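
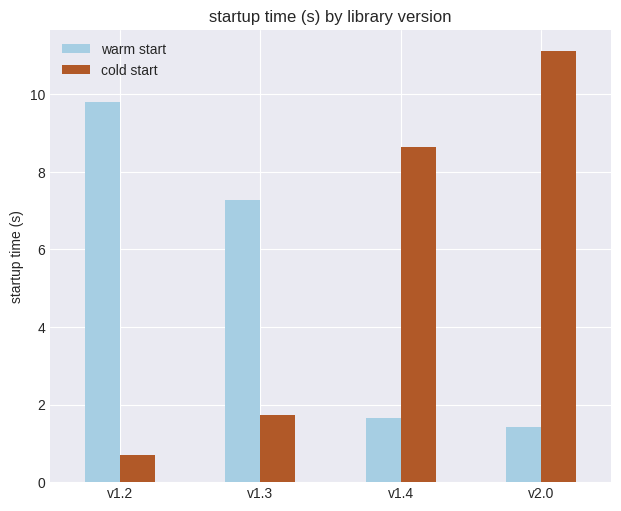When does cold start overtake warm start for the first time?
v1.4

v1.3: cold start ≈ 2 vs warm start ≈ 7 (not yet); v1.4: cold start ≈ 9 vs warm start ≈ 2 (first crossover).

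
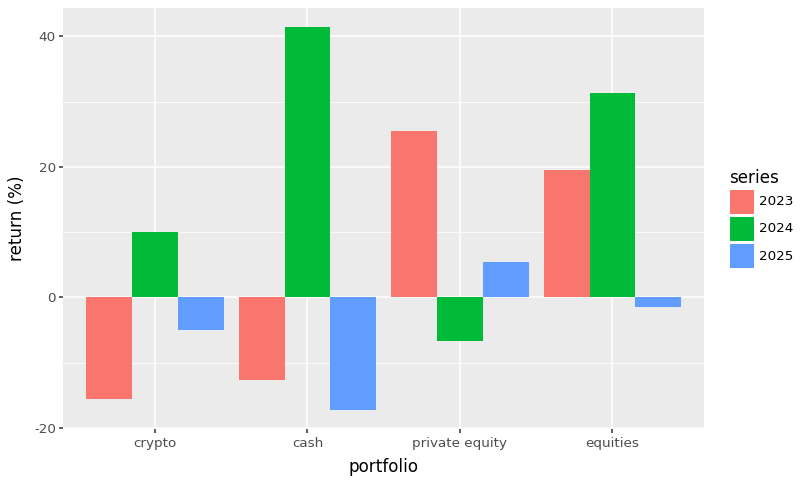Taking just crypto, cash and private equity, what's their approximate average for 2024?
≈ 15

(10 + 40 + -5) / 3 ≈ 15.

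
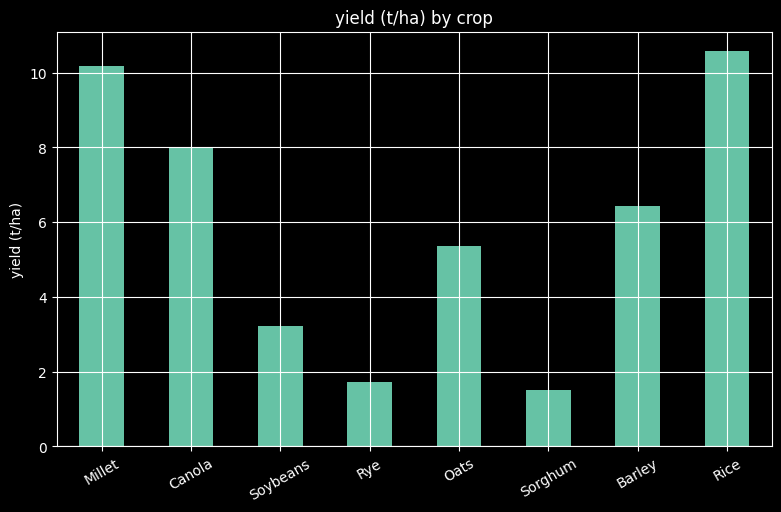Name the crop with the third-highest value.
Top 4: Rice ≈ 11, Millet ≈ 10, Canola ≈ 8, Barley ≈ 6.

Canola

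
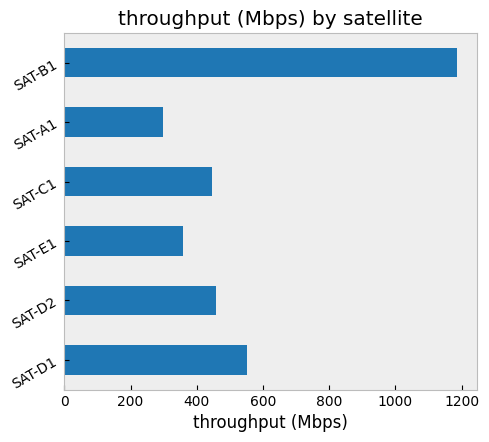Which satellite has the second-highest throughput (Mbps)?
Top 3: SAT-B1 ≈ 1200, SAT-D1 ≈ 600, SAT-D2 ≈ 500.

SAT-D1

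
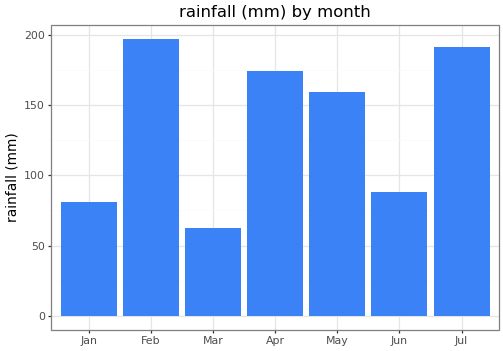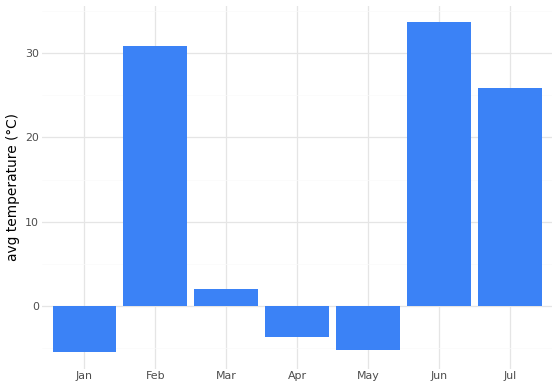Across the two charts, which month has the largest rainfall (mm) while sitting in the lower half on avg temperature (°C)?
Chart 2 median avg temperature (°C) ≈ 0; below-median months: Jan, Apr, May. Among those, Apr has the highest rainfall (mm) (≈ 180).

Apr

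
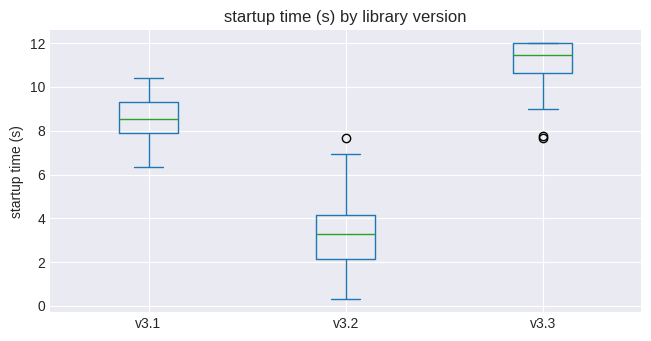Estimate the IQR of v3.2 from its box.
≈ 2

Q3 ≈ 4, Q1 ≈ 2; IQR ≈ 2.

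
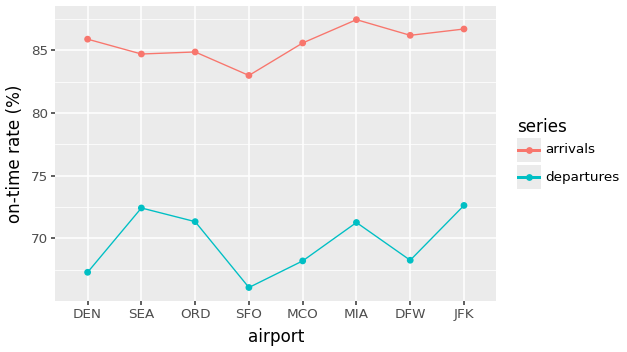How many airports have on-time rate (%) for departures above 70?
Above 70: SEA, ORD, MIA, JFK.

4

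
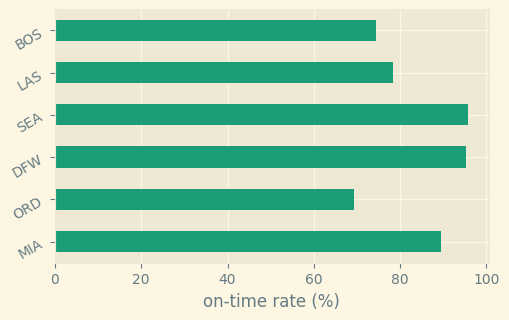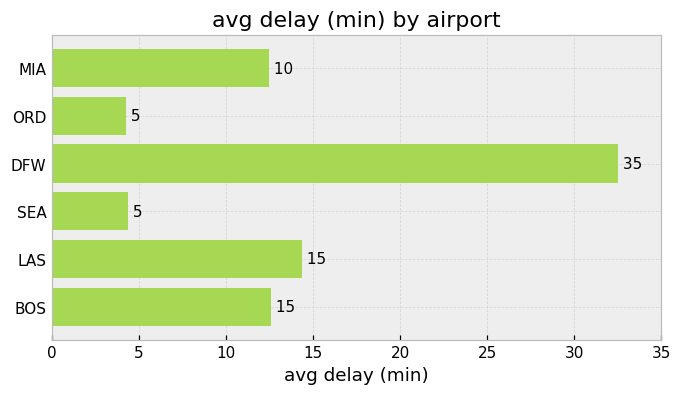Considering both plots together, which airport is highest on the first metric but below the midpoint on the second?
Chart 2 median avg delay (min) ≈ 15; below-median airports: MIA, ORD, SEA. Among those, SEA has the highest on-time rate (%) (≈ 100).

SEA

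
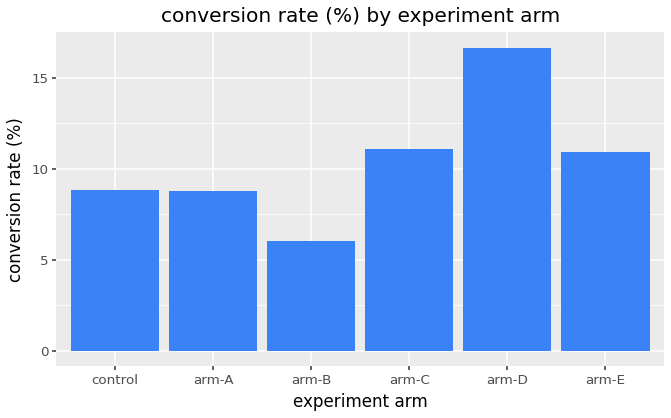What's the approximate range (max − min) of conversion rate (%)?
≈ 10

Max arm-D ≈ 16, min arm-B ≈ 6; range ≈ 10.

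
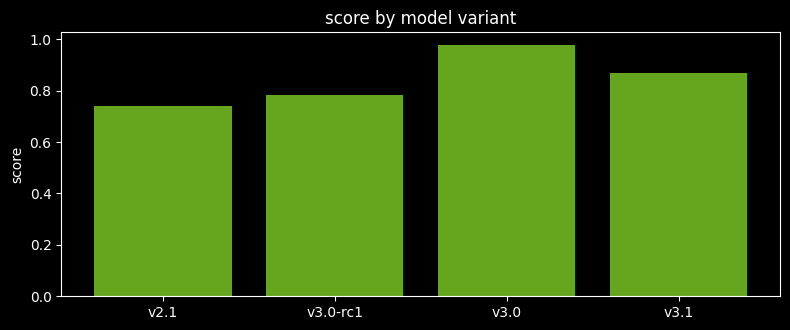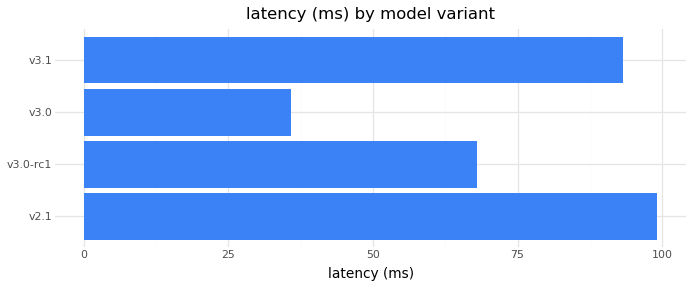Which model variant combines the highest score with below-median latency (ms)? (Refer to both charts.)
v3.0

Chart 2 median latency (ms) ≈ 80; below-median model variants: v3.0-rc1, v3.0. Among those, v3.0 has the highest score (≈ 1).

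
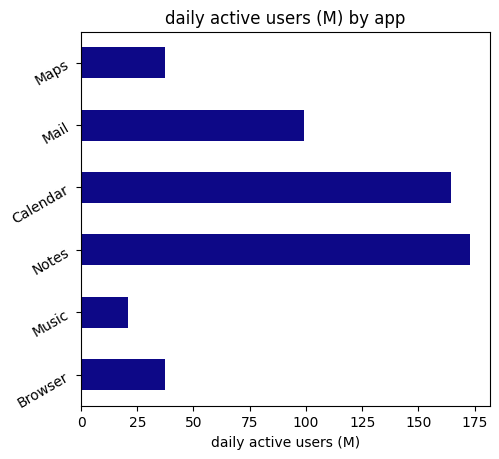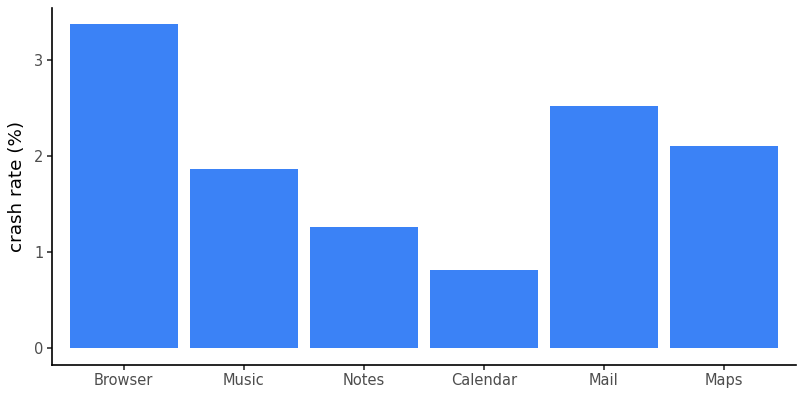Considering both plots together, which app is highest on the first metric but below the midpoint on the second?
Notes

Chart 2 median crash rate (%) ≈ 2; below-median apps: Music, Notes, Calendar. Among those, Notes has the highest daily active users (M) (≈ 180).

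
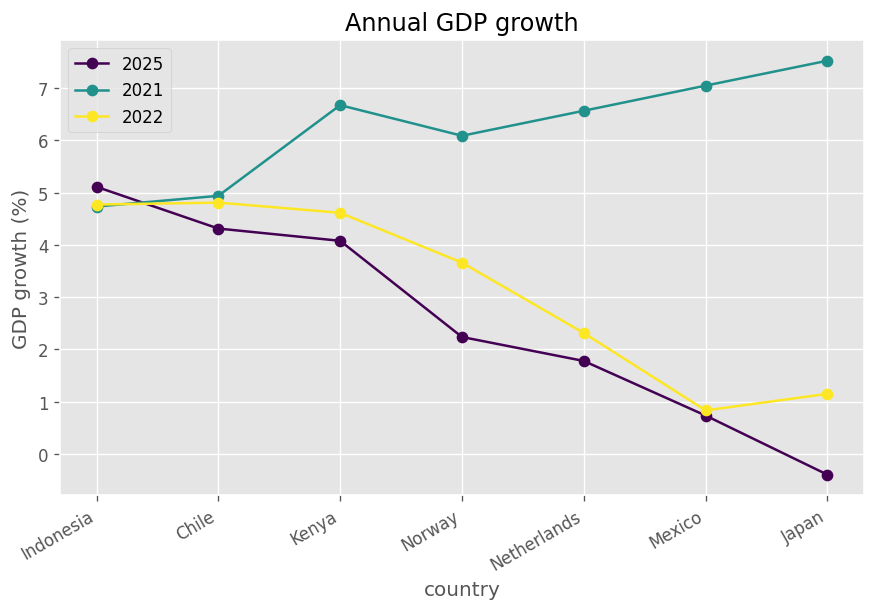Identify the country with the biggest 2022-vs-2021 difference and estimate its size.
Japan, ≈ 7 %

Japan: 2022 ≈ 1, 2021 ≈ 8 → gap ≈ 7. Next-largest (Mexico) is only ≈ 6.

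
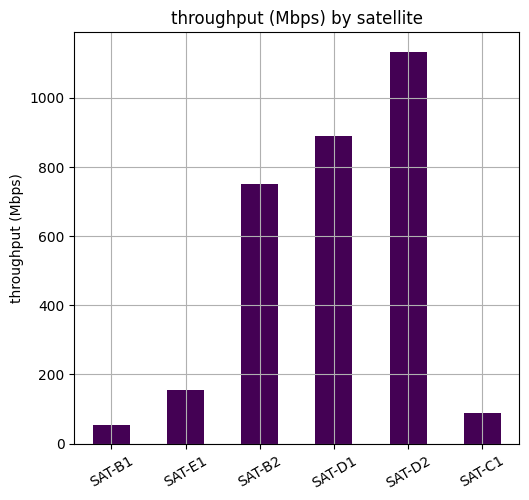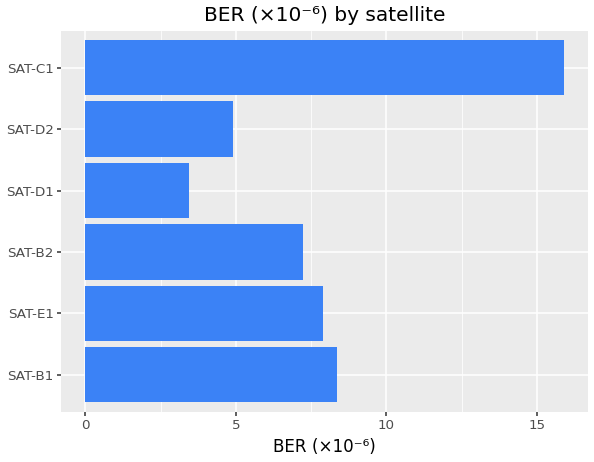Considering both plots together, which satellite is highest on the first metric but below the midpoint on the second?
SAT-D2

Chart 2 median BER (×10⁻⁶) ≈ 8; below-median satellites: SAT-B2, SAT-D1, SAT-D2. Among those, SAT-D2 has the highest throughput (Mbps) (≈ 1200).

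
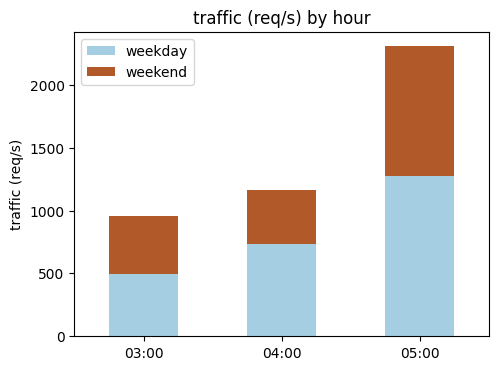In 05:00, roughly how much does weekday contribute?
≈ 1200

weekday top ≈ 1200, bottom ≈ 0; segment ≈ 1200.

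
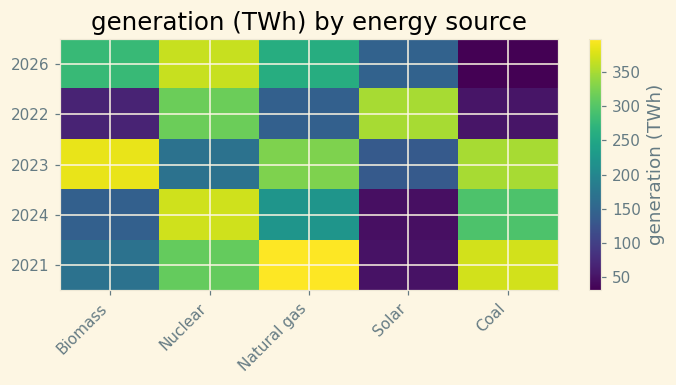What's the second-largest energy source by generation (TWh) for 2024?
Top 3 for 2024: Nuclear ≈ 350, Coal ≈ 300, Natural gas ≈ 200.

Coal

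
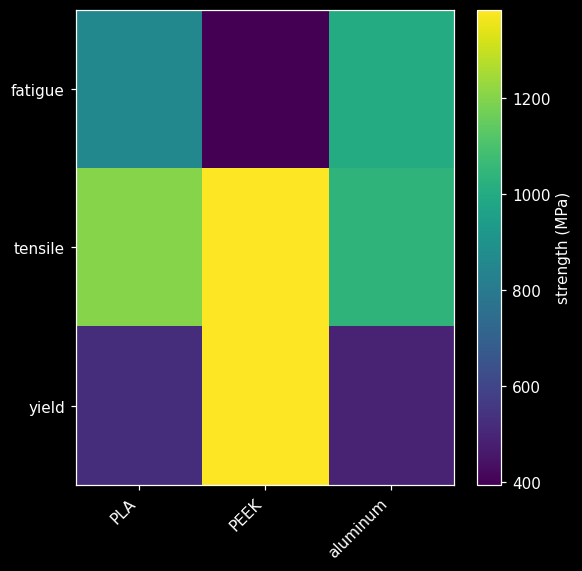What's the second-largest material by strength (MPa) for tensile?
Top 3 for tensile: PEEK ≈ 1400, PLA ≈ 1200, aluminum ≈ 1000.

PLA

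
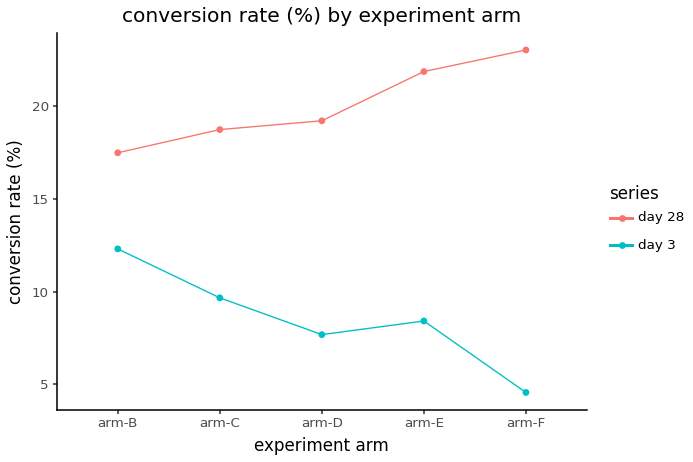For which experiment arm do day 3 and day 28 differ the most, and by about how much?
arm-F, ≈ 20 %

arm-F: day 3 ≈ 4, day 28 ≈ 24 → gap ≈ 20. Next-largest (arm-E) is only ≈ 14.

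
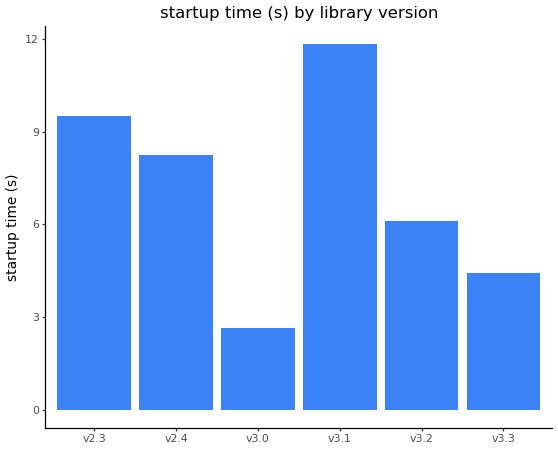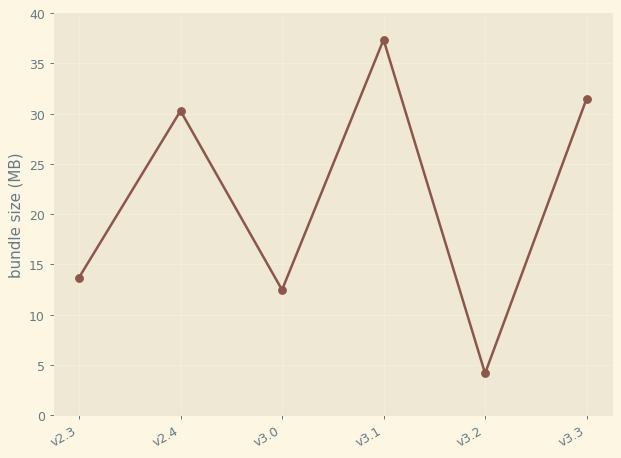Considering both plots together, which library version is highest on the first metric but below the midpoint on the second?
Chart 2 median bundle size (MB) ≈ 20; below-median library versions: v2.3, v3.0, v3.2. Among those, v2.3 has the highest startup time (s) (≈ 10).

v2.3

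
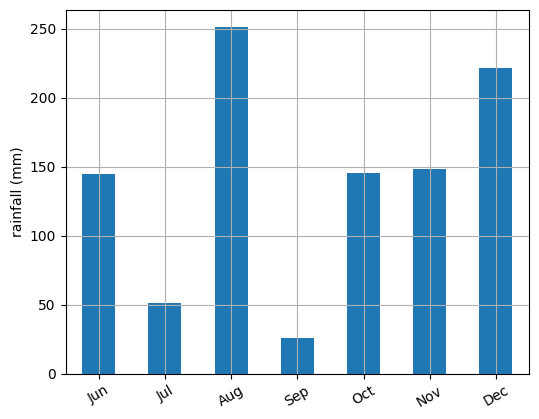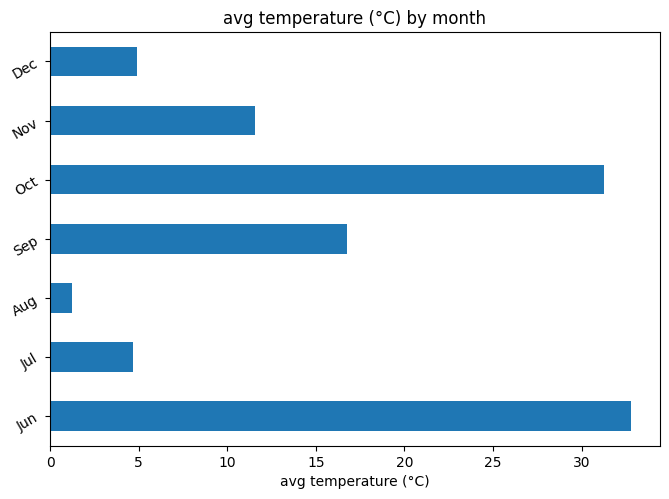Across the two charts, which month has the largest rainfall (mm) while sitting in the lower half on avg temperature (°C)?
Aug

Chart 2 median avg temperature (°C) ≈ 10; below-median months: Jul, Aug, Dec. Among those, Aug has the highest rainfall (mm) (≈ 250).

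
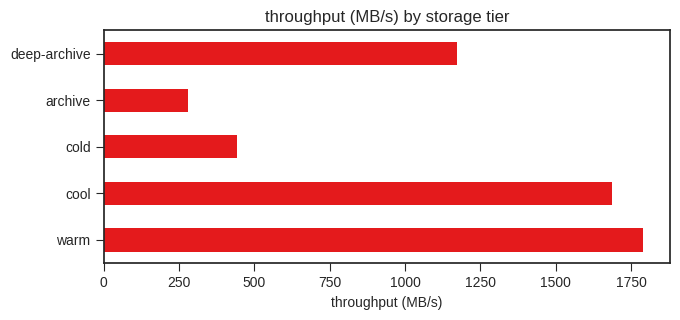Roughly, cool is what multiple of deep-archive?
cool ≈ 1600, deep-archive ≈ 1200; 1600/1200 ≈ 1.33.

≈ 1.33×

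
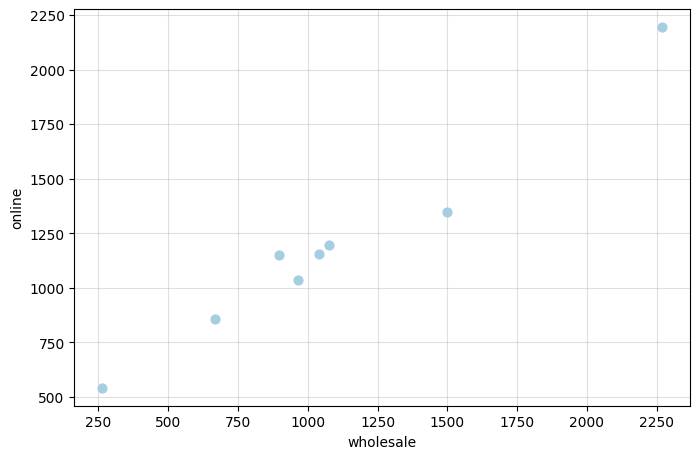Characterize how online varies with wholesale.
positive, strong

Points are positively correlated; strong (|r| ≈ 1.0).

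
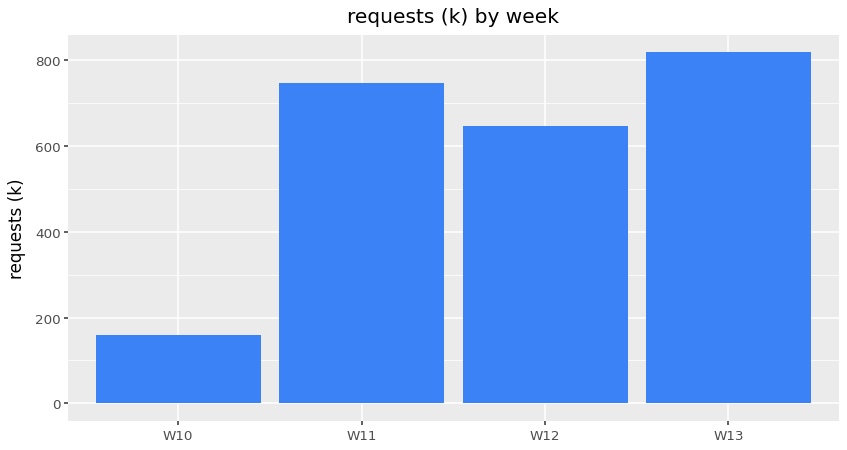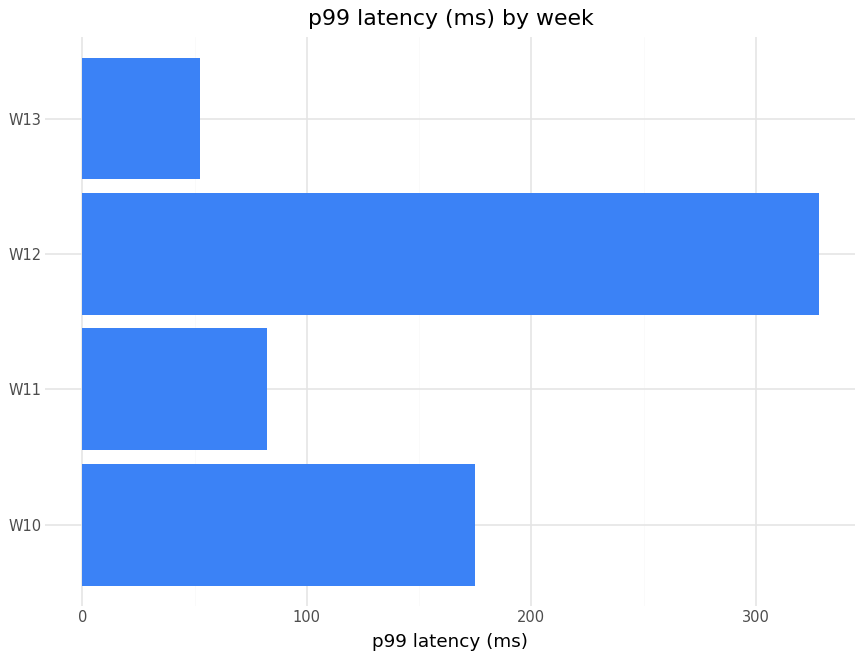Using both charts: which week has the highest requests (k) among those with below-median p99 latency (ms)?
W13

Chart 2 median p99 latency (ms) ≈ 150; below-median weeks: W11, W13. Among those, W13 has the highest requests (k) (≈ 800).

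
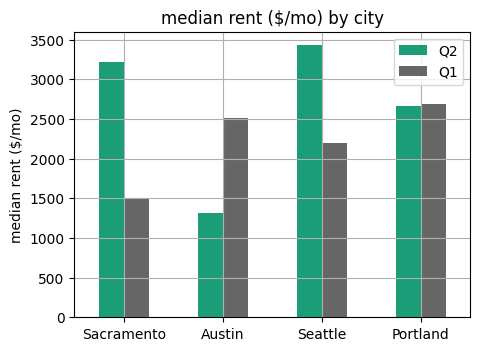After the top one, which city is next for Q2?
Sacramento

Top 3 for Q2: Seattle ≈ 3500, Sacramento ≈ 3000, Portland ≈ 2500.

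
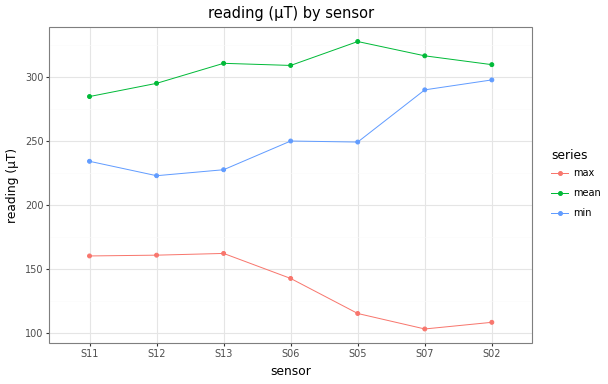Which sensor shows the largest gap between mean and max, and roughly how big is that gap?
S07: mean ≈ 320, max ≈ 100 → gap ≈ 220. Next-largest (S05) is only ≈ 200.

S07, ≈ 220 µT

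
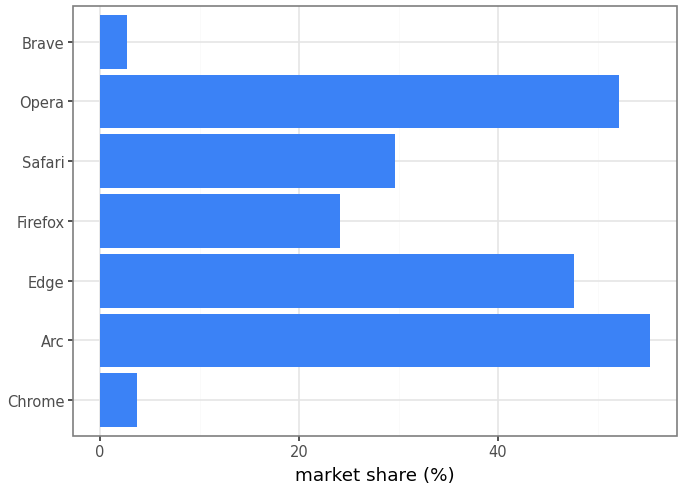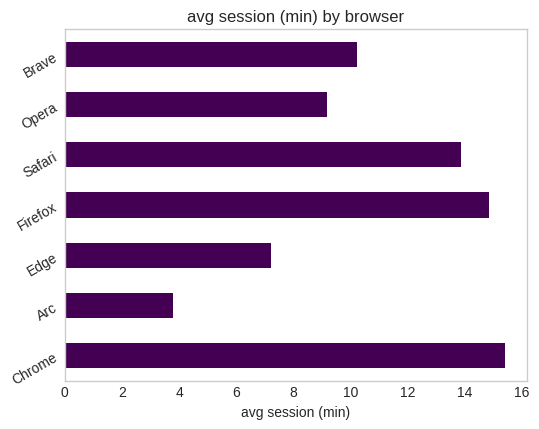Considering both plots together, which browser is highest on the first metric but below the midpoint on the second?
Arc

Chart 2 median avg session (min) ≈ 10; below-median browsers: Arc, Edge, Opera. Among those, Arc has the highest market share (%) (≈ 60).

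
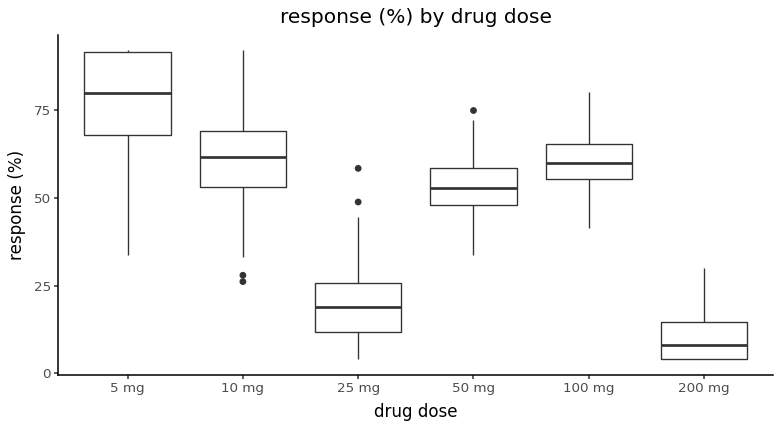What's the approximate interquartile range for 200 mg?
Q3 ≈ 10, Q1 ≈ 0; IQR ≈ 10.

≈ 10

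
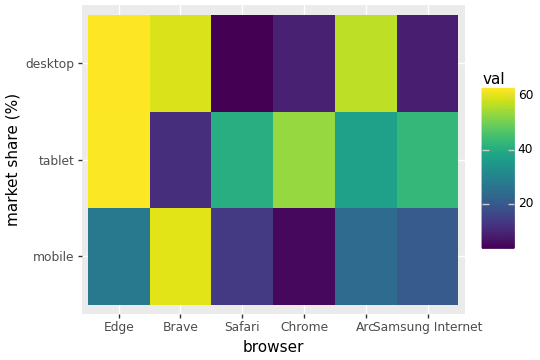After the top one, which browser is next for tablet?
Chrome

Top 3 for tablet: Edge ≈ 60, Chrome ≈ 55, Samsung Internet ≈ 45.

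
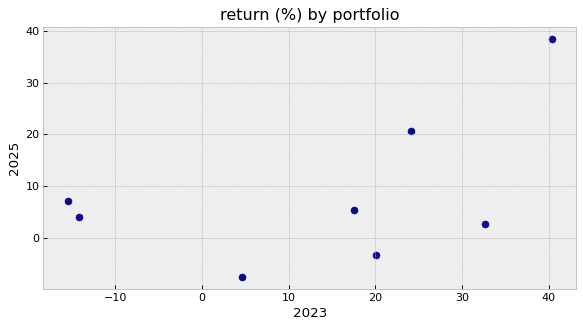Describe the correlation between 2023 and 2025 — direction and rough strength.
Points are positively correlated; moderate (|r| ≈ 0.5).

positive, moderate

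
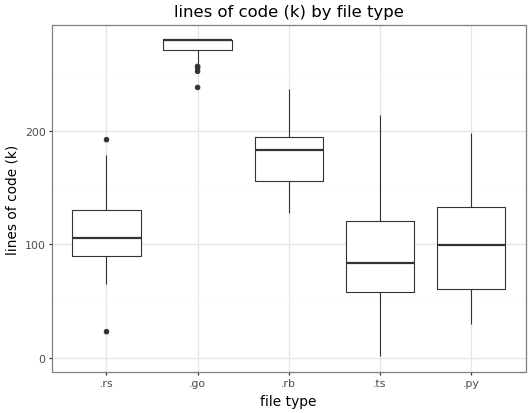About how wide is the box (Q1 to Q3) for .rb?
Q3 ≈ 200, Q1 ≈ 160; IQR ≈ 40.

≈ 40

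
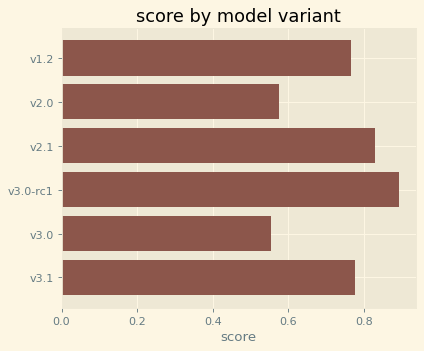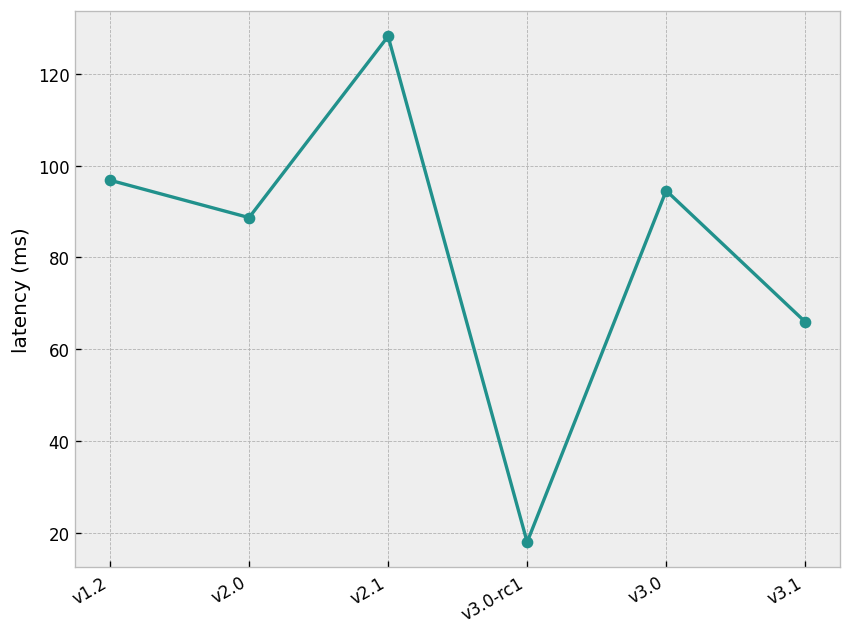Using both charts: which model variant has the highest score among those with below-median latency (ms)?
Chart 2 median latency (ms) ≈ 100; below-median model variants: v2.0, v3.0-rc1, v3.1. Among those, v3.0-rc1 has the highest score (≈ 0.9).

v3.0-rc1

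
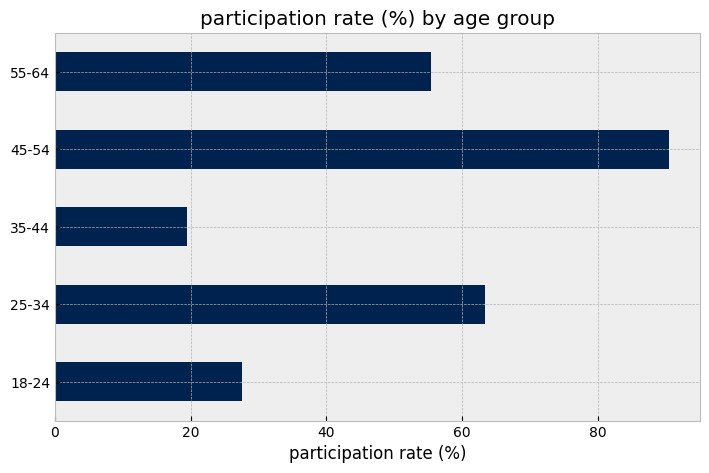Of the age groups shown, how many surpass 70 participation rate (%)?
1

Above 70: 45-54.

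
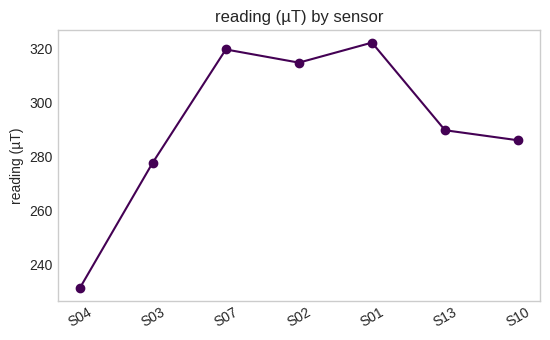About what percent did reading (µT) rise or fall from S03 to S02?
≈ +10.7%

S03 ≈ 280, S02 ≈ 310; (310 − 280) / 280 ≈ +10.7%.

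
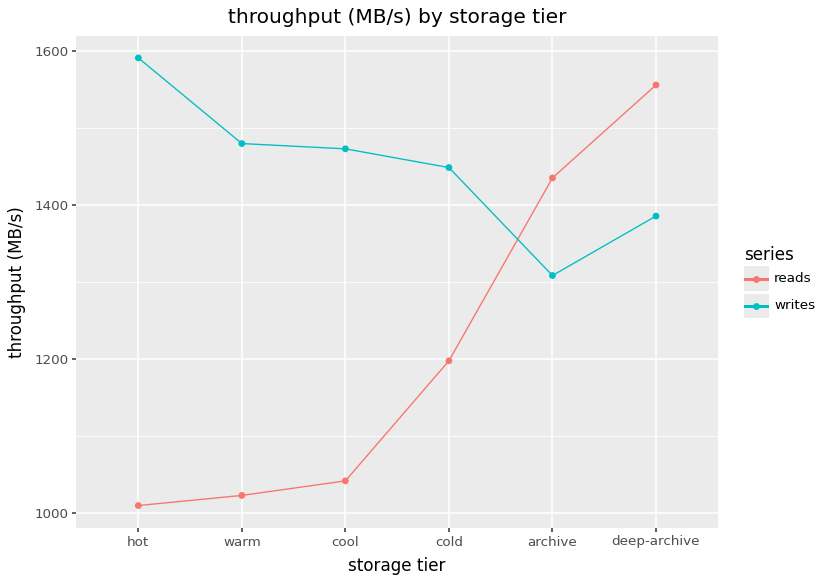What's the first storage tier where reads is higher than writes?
cold: reads ≈ 1200 vs writes ≈ 1450 (not yet); archive: reads ≈ 1450 vs writes ≈ 1300 (first crossover).

archive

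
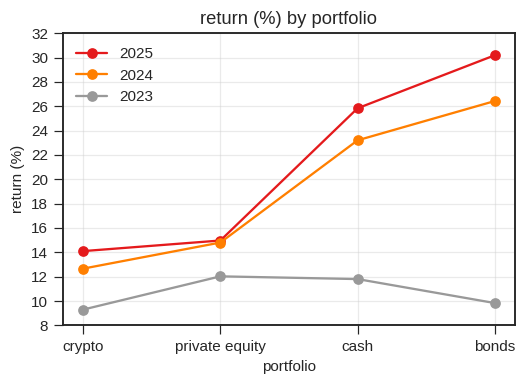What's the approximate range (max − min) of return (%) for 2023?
Max private equity ≈ 12, min crypto ≈ 10; range ≈ 2.

≈ 2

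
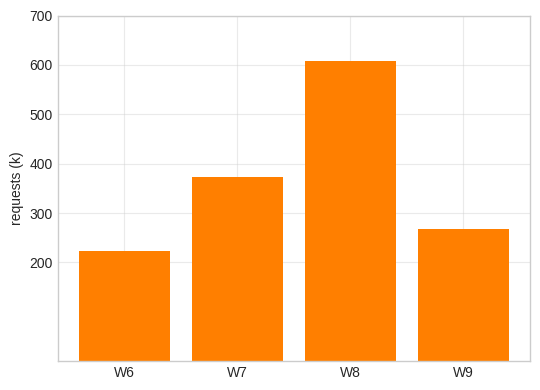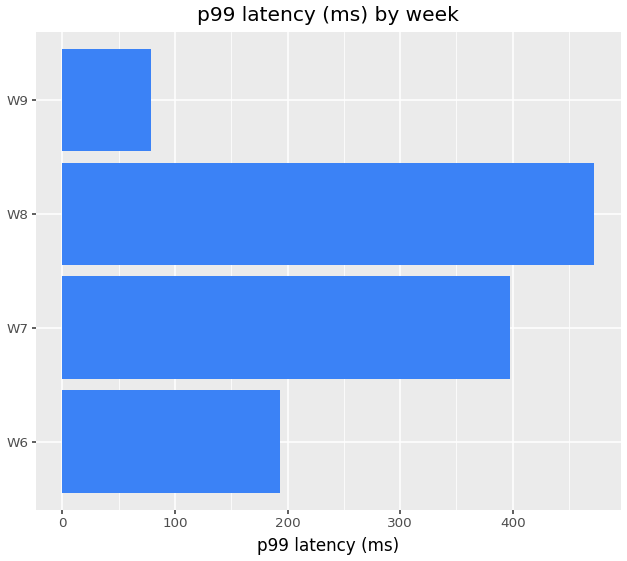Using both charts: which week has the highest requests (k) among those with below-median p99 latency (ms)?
W9

Chart 2 median p99 latency (ms) ≈ 300; below-median weeks: W6, W9. Among those, W9 has the highest requests (k) (≈ 300).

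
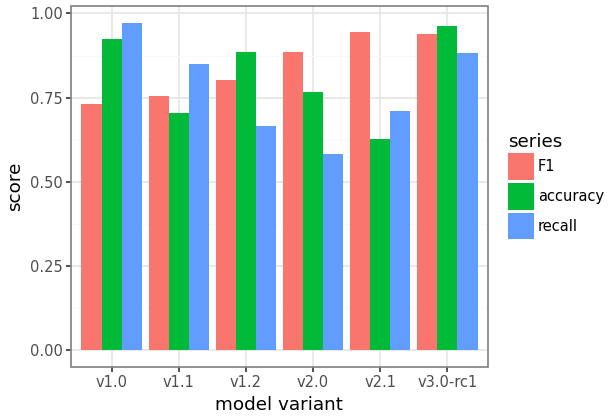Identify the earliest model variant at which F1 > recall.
v1.2

v1.1: F1 ≈ 0.8 vs recall ≈ 0.8 (not yet); v1.2: F1 ≈ 0.8 vs recall ≈ 0.7 (first crossover).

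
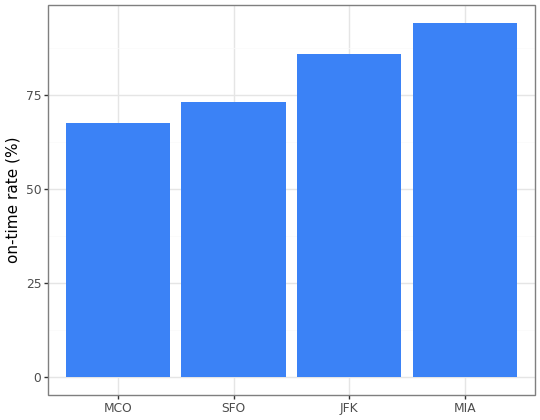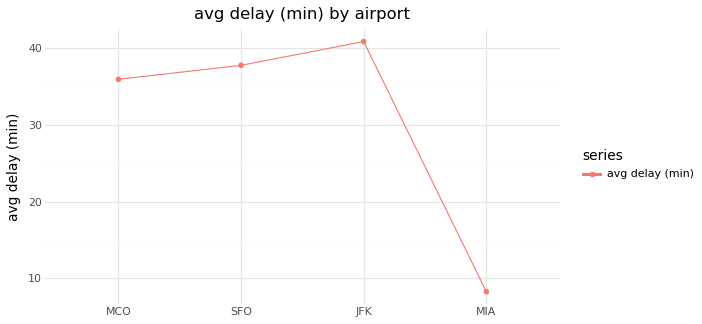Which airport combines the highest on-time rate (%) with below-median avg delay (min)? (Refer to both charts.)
MIA

Chart 2 median avg delay (min) ≈ 35; below-median airports: MCO, MIA. Among those, MIA has the highest on-time rate (%) (≈ 90).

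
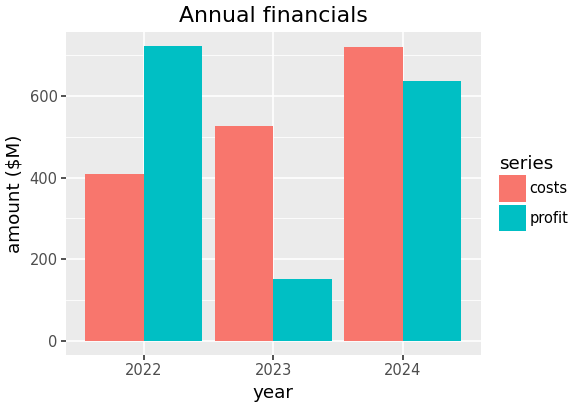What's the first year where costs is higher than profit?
2022: costs ≈ 400 vs profit ≈ 700 (not yet); 2023: costs ≈ 500 vs profit ≈ 200 (first crossover).

2023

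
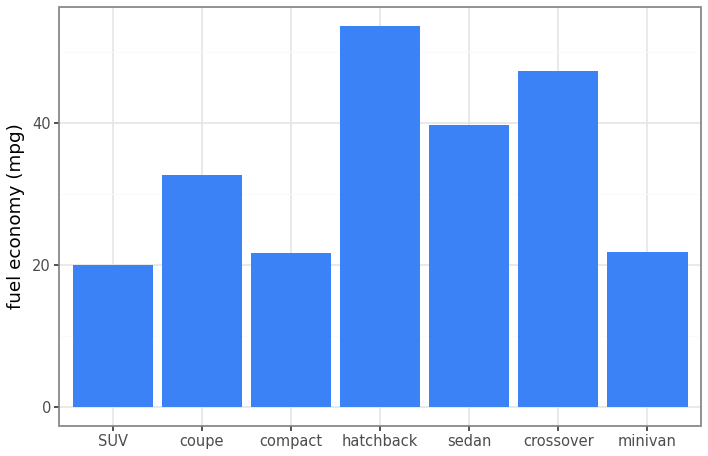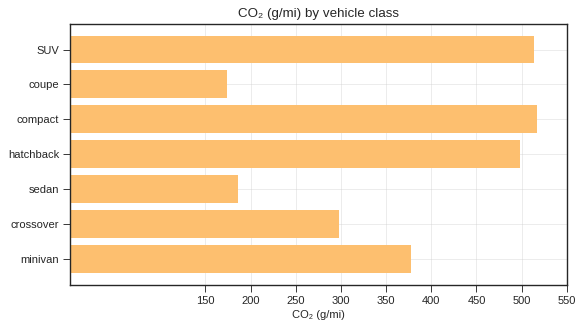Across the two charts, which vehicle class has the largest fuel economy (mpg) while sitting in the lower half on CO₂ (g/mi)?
Chart 2 median CO₂ (g/mi) ≈ 400; below-median vehicle classes: coupe, sedan, crossover. Among those, crossover has the highest fuel economy (mpg) (≈ 45).

crossover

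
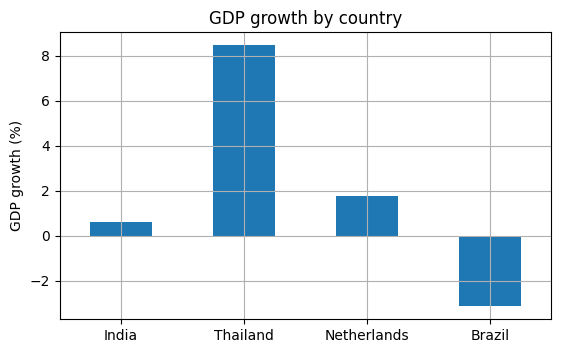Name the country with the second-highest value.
Netherlands

Top 3: Thailand ≈ 8, Netherlands ≈ 2, India ≈ 1.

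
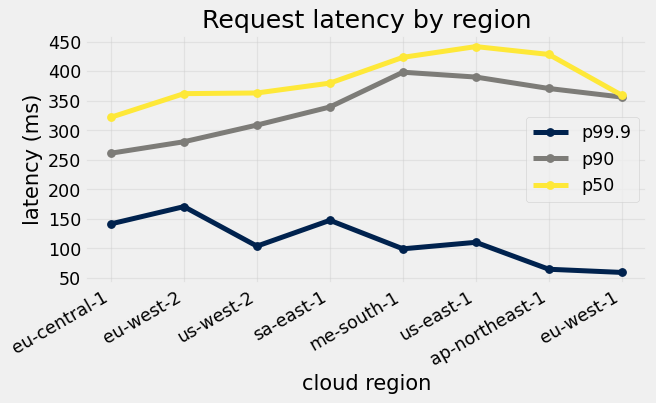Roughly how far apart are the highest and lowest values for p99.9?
Max eu-west-2 ≈ 150, min eu-west-1 ≈ 50; range ≈ 100.

≈ 100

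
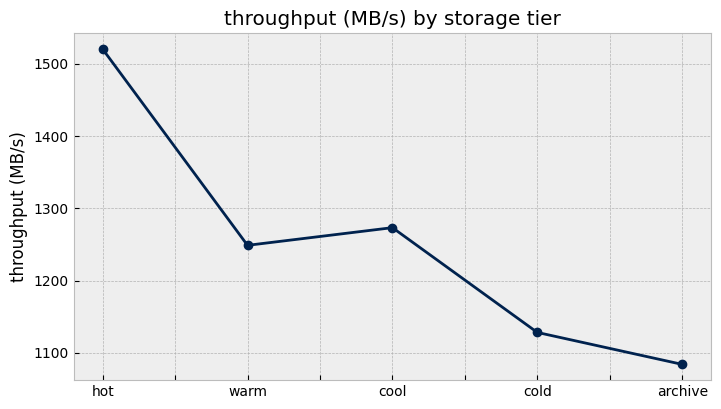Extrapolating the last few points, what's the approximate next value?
Last three: 1250, 1150, 1100 → slope ≈ -75/step → next ≈ 1025.

≈ 1025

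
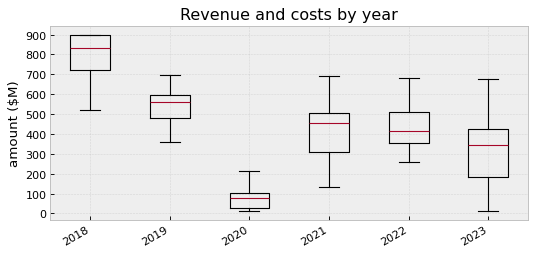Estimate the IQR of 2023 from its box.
Q3 ≈ 400, Q1 ≈ 200; IQR ≈ 200.

≈ 200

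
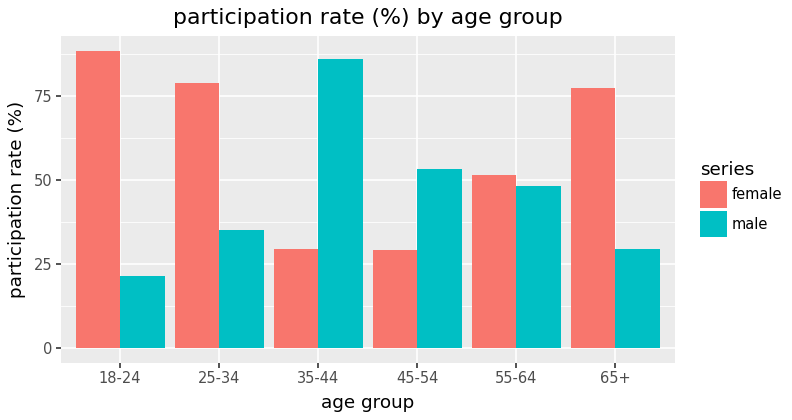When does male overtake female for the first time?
25-34: male ≈ 30 vs female ≈ 80 (not yet); 35-44: male ≈ 90 vs female ≈ 30 (first crossover).

35-44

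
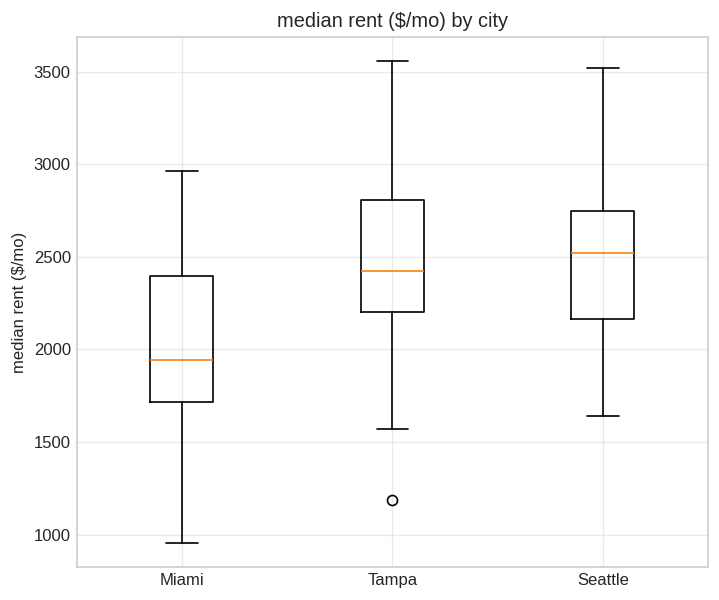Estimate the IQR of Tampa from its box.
Q3 ≈ 2800, Q1 ≈ 2200; IQR ≈ 600.

≈ 600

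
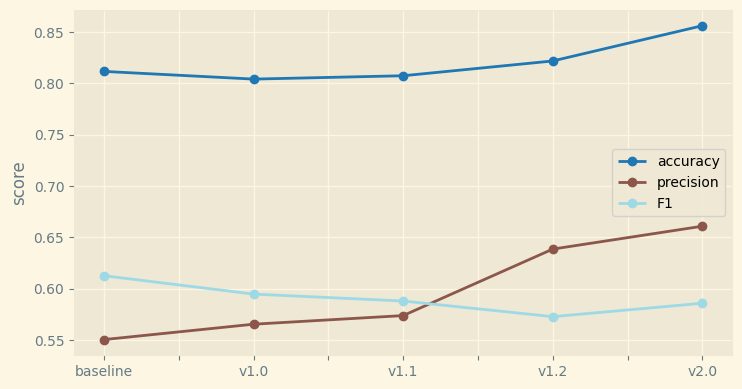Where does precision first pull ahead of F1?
v1.2

v1.1: precision ≈ 0.55 vs F1 ≈ 0.60 (not yet); v1.2: precision ≈ 0.65 vs F1 ≈ 0.55 (first crossover).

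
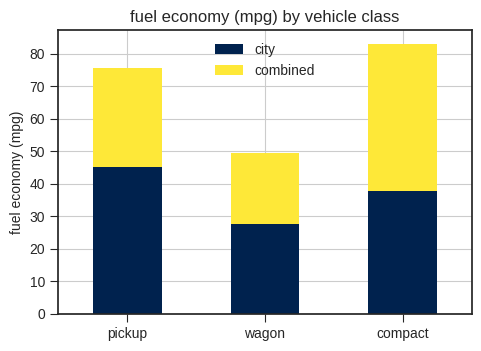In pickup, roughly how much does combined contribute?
combined top ≈ 80, bottom ≈ 50; segment ≈ 30.

≈ 30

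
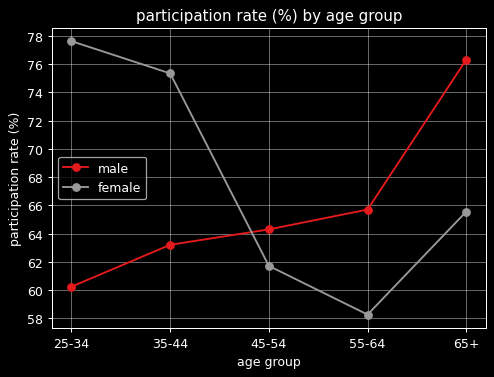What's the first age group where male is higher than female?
45-54

35-44: male ≈ 64 vs female ≈ 76 (not yet); 45-54: male ≈ 64 vs female ≈ 62 (first crossover).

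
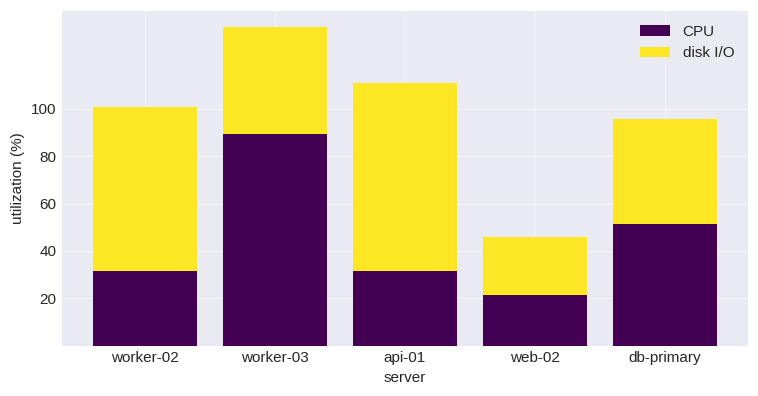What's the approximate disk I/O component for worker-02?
disk I/O top ≈ 100, bottom ≈ 40; segment ≈ 60.

≈ 60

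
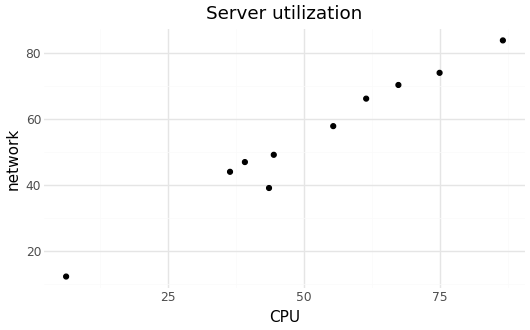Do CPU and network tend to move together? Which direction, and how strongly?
positive, strong

Points are positively correlated; strong (|r| ≈ 1.0).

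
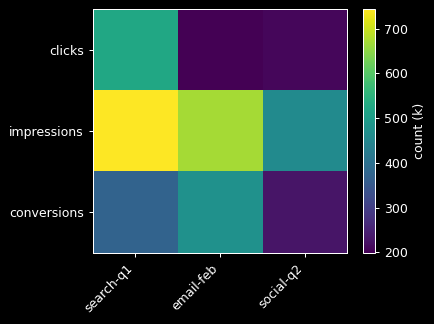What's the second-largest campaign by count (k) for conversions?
Top 3 for conversions: email-feb ≈ 450, search-q1 ≈ 350, social-q2 ≈ 250.

search-q1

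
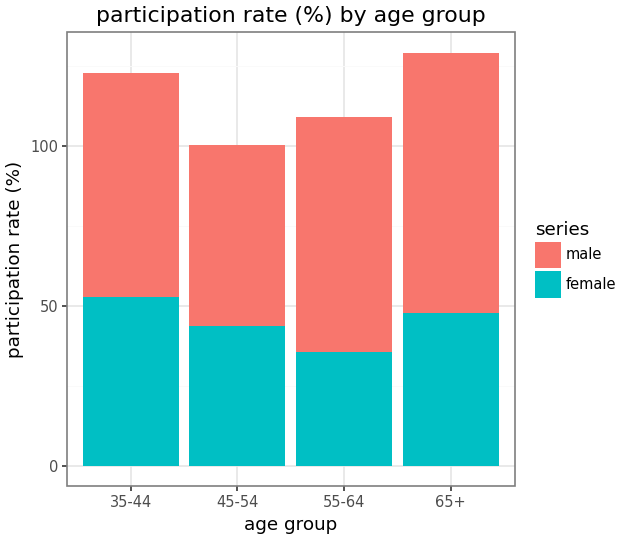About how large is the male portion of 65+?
≈ 80

male top ≈ 120, bottom ≈ 40; segment ≈ 80.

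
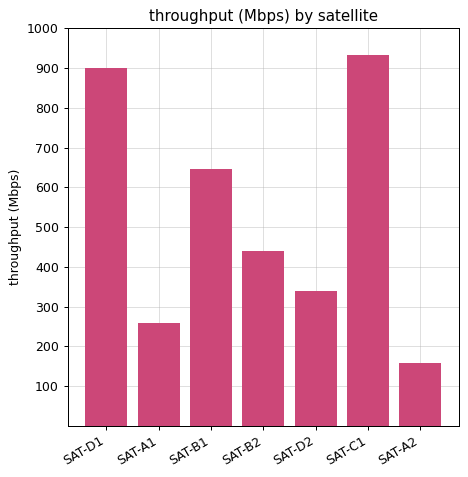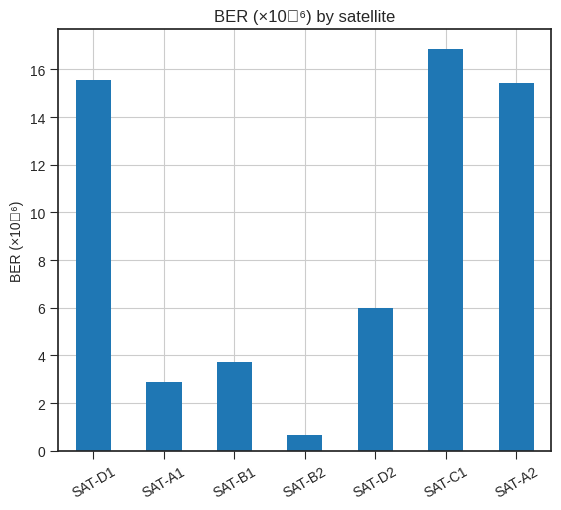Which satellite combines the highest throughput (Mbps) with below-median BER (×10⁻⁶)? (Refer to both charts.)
Chart 2 median BER (×10⁻⁶) ≈ 6; below-median satellites: SAT-A1, SAT-B1, SAT-B2. Among those, SAT-B1 has the highest throughput (Mbps) (≈ 600).

SAT-B1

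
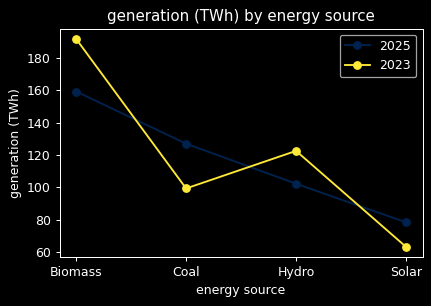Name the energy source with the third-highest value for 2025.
Top 4 for 2025: Biomass ≈ 160, Coal ≈ 120, Hydro ≈ 100, Solar ≈ 80.

Hydro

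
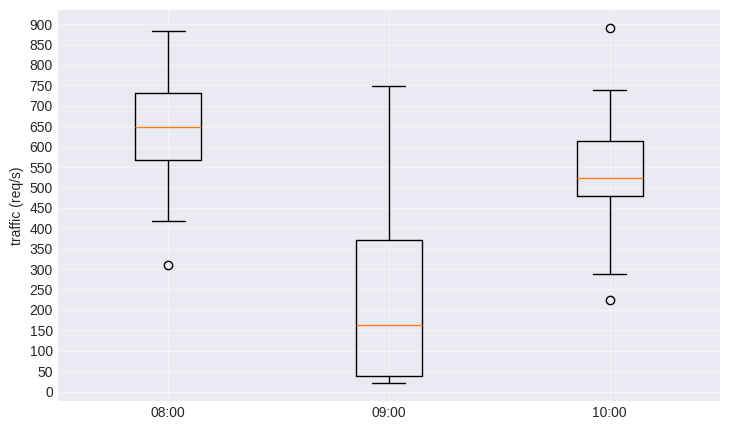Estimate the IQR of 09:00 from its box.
≈ 300

Q3 ≈ 350, Q1 ≈ 50; IQR ≈ 300.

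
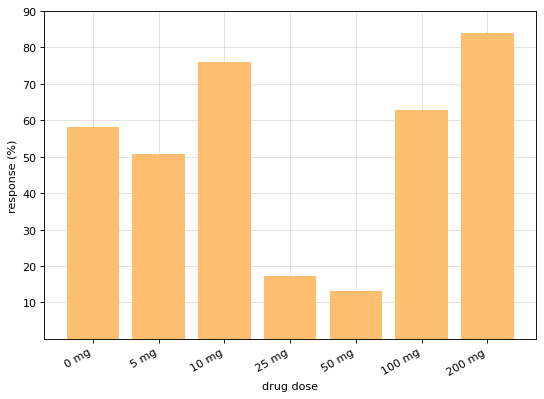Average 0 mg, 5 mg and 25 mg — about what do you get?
≈ 43

(60 + 50 + 20) / 3 ≈ 43.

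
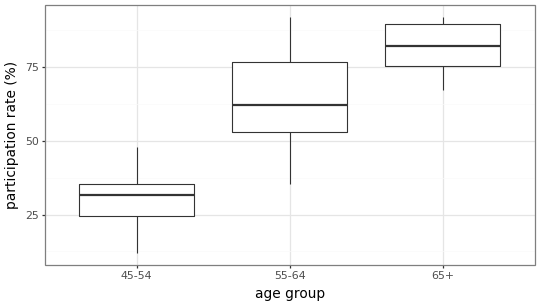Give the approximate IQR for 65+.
Q3 ≈ 90, Q1 ≈ 75; IQR ≈ 15.

≈ 15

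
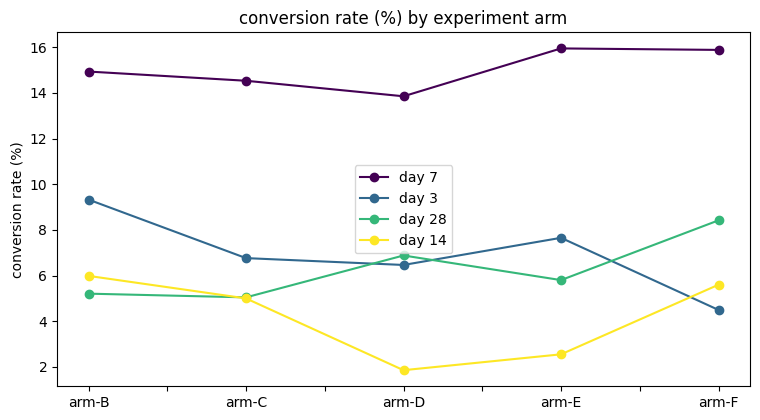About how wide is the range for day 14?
≈ 4

Max arm-B ≈ 6, min arm-D ≈ 2; range ≈ 4.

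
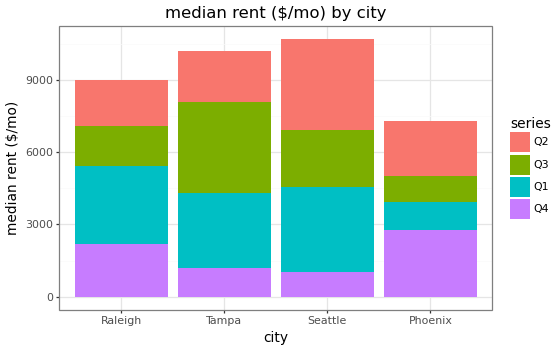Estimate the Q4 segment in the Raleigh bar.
≈ 2000

Q4 top ≈ 2000, bottom ≈ 0; segment ≈ 2000.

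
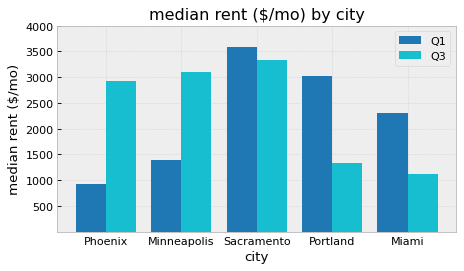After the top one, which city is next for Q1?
Top 3 for Q1: Sacramento ≈ 3500, Portland ≈ 3000, Miami ≈ 2500.

Portland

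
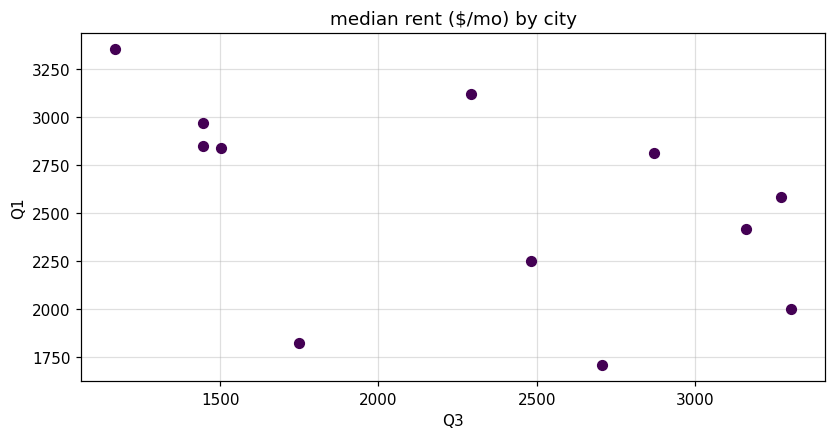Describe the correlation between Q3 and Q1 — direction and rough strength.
negative, moderate

Points are negatively correlated; moderate (|r| ≈ 0.5).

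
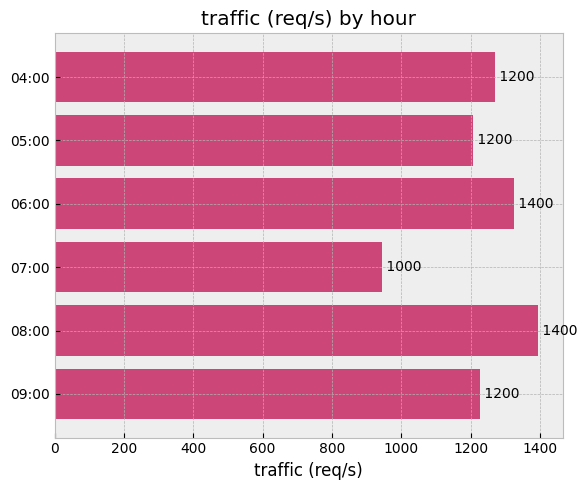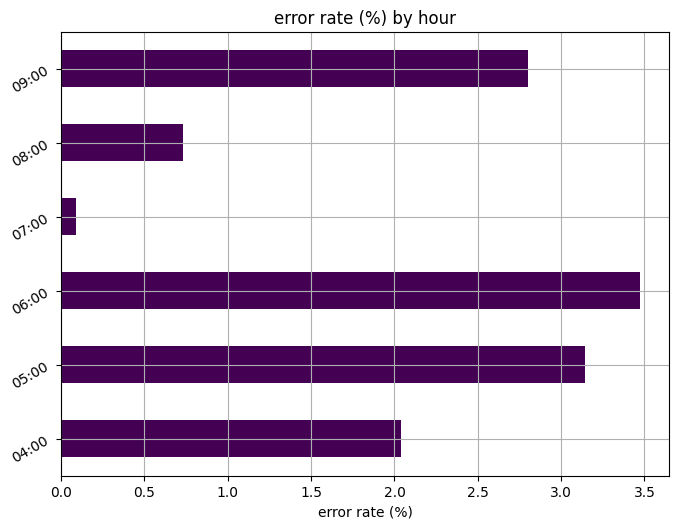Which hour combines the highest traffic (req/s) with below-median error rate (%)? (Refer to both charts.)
08:00

Chart 2 median error rate (%) ≈ 2.5; below-median hours: 04:00, 07:00, 08:00. Among those, 08:00 has the highest traffic (req/s) (≈ 1400).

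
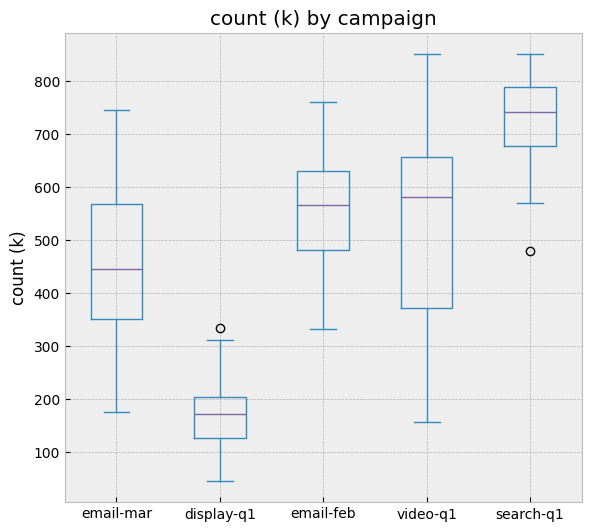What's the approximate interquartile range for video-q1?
≈ 300

Q3 ≈ 650, Q1 ≈ 350; IQR ≈ 300.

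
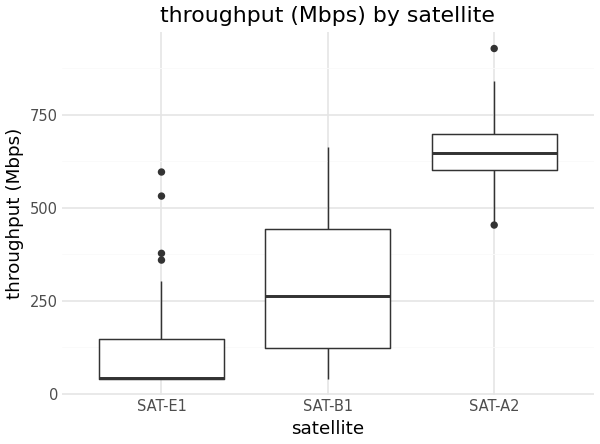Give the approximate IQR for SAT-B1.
Q3 ≈ 450, Q1 ≈ 100; IQR ≈ 350.

≈ 350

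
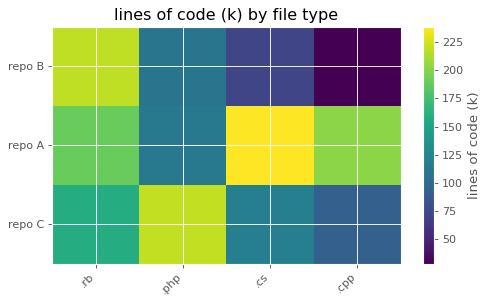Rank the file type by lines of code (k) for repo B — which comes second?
Top 3 for repo B: .rb ≈ 220, .php ≈ 120, .cs ≈ 80.

.php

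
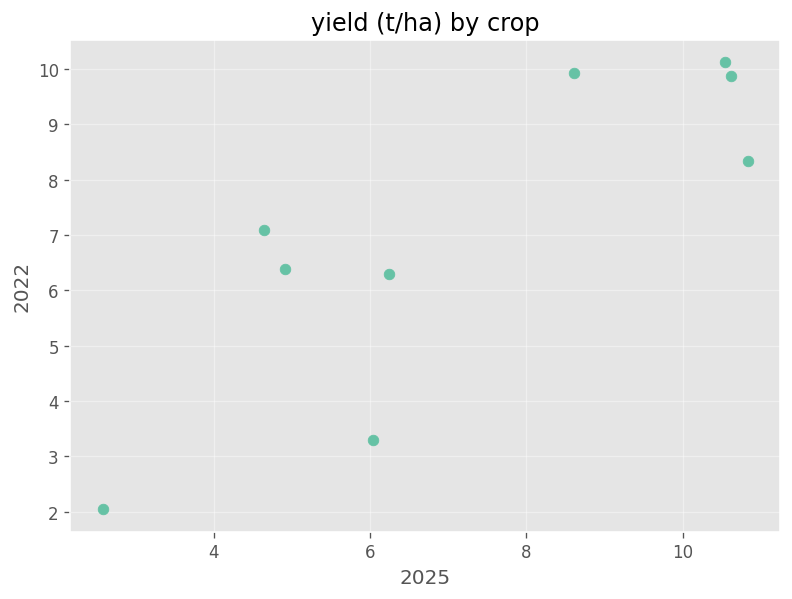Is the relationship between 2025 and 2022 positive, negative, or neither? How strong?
Points are positively correlated; strong (|r| ≈ 0.8).

positive, strong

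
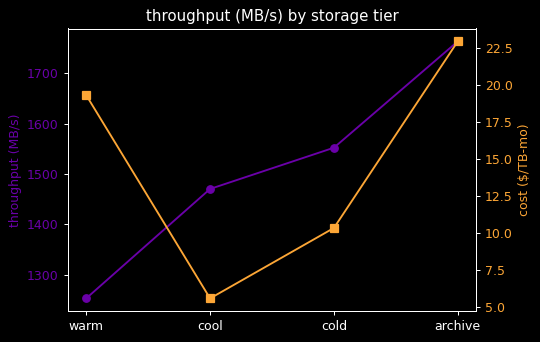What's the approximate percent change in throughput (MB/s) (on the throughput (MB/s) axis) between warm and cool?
warm ≈ 1250, cool ≈ 1450; (1450 − 1250) / 1250 ≈ +16%.

≈ +16%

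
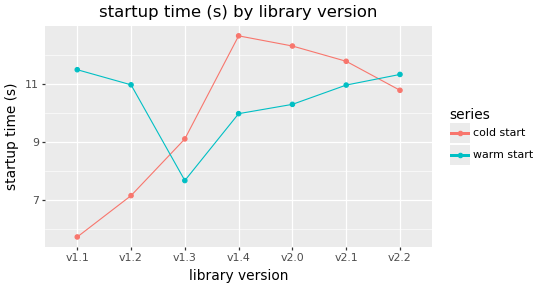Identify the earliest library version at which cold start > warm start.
v1.3

v1.2: cold start ≈ 7 vs warm start ≈ 11 (not yet); v1.3: cold start ≈ 9 vs warm start ≈ 8 (first crossover).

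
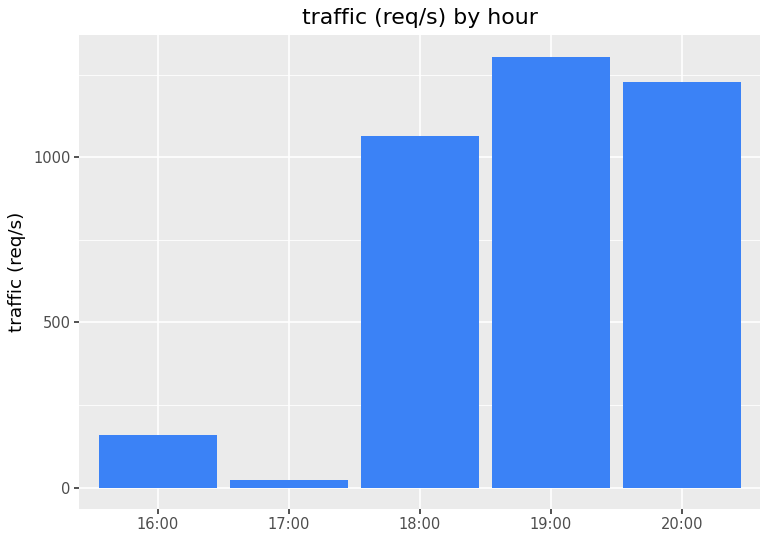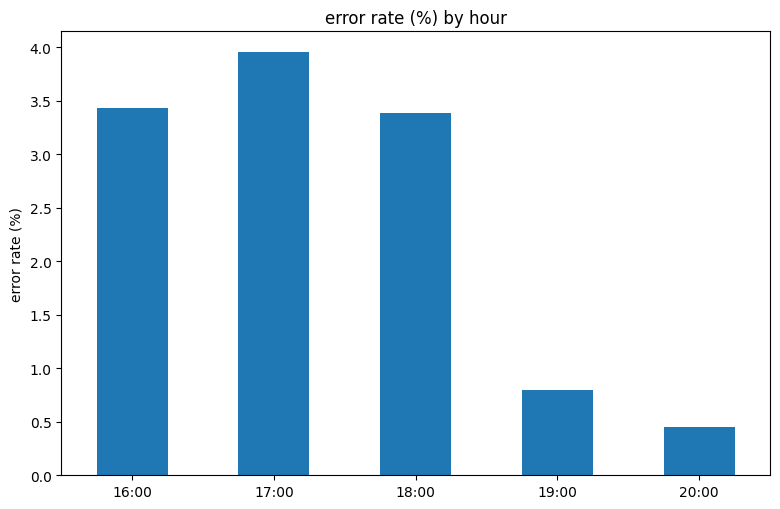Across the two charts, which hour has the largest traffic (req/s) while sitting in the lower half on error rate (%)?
19:00

Chart 2 median error rate (%) ≈ 3.5; below-median hours: 19:00, 20:00. Among those, 19:00 has the highest traffic (req/s) (≈ 1400).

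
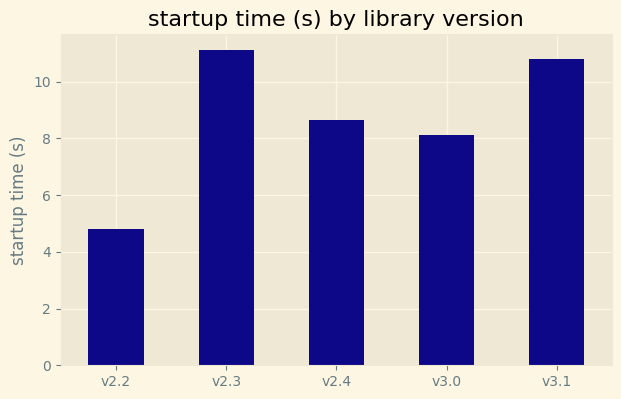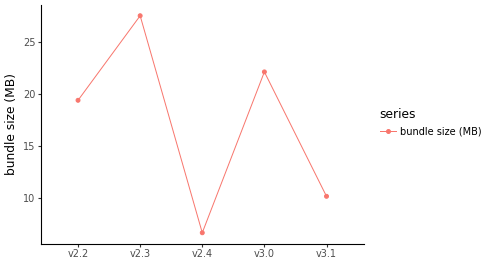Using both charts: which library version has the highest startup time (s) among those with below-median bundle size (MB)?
Chart 2 median bundle size (MB) ≈ 20; below-median library versions: v2.4, v3.1. Among those, v3.1 has the highest startup time (s) (≈ 10).

v3.1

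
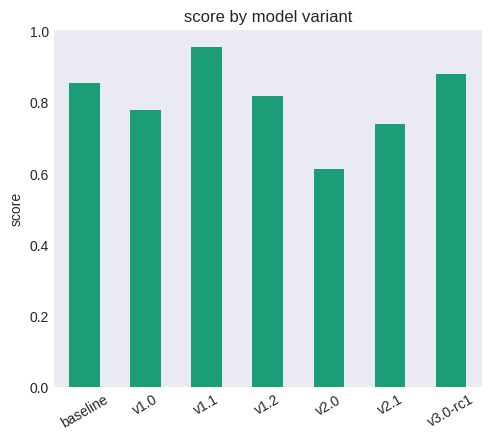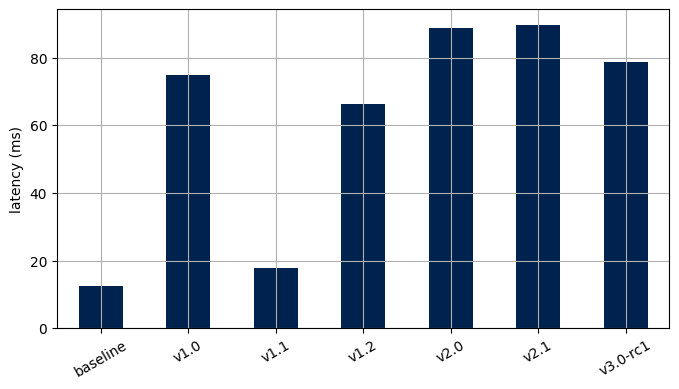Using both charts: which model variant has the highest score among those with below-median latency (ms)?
v1.1

Chart 2 median latency (ms) ≈ 70; below-median model variants: baseline, v1.1, v1.2. Among those, v1.1 has the highest score (≈ 1).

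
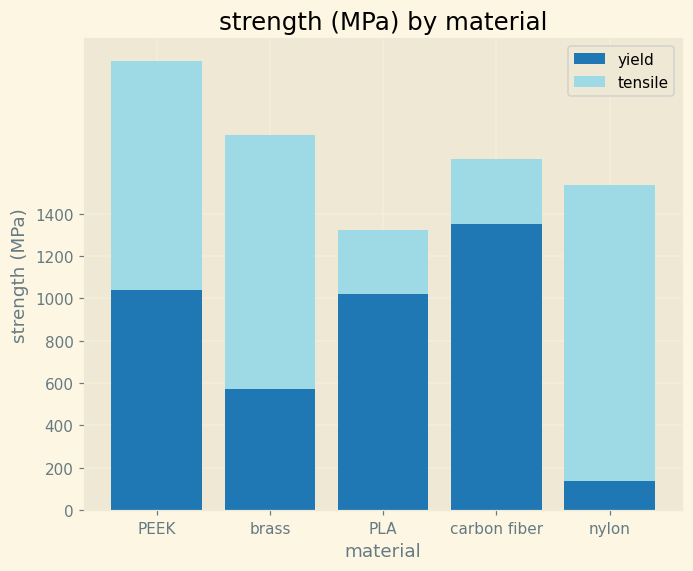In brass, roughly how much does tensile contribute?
tensile top ≈ 1800, bottom ≈ 600; segment ≈ 1200.

≈ 1200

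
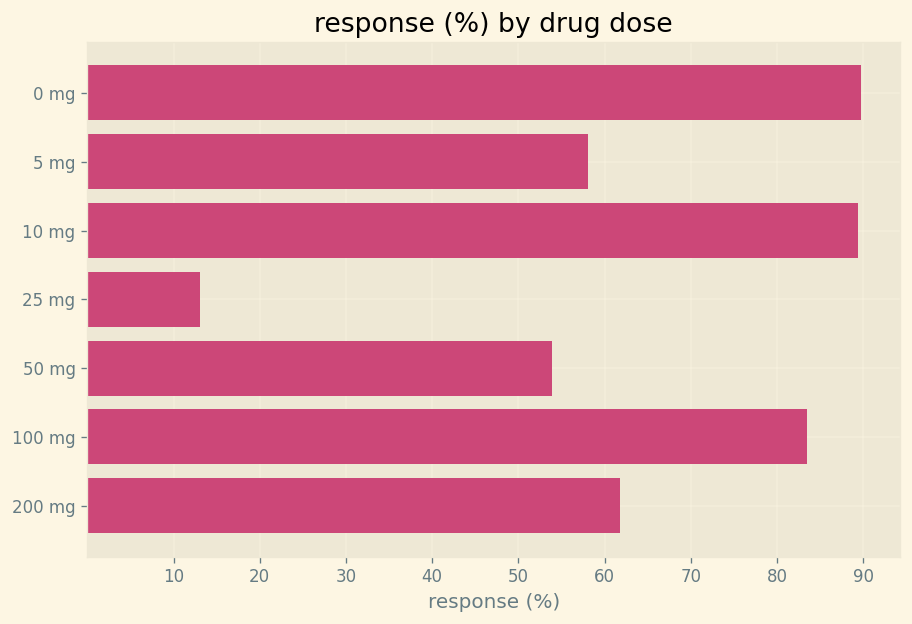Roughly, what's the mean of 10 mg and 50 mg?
≈ 70

(90 + 50) / 2 ≈ 70.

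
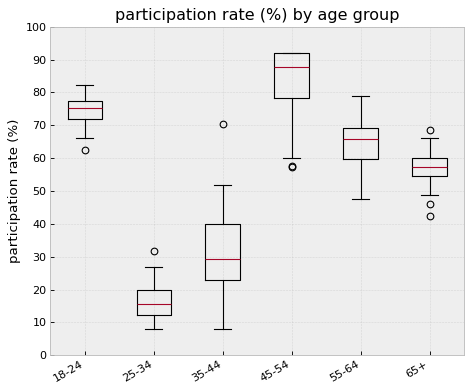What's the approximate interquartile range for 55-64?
≈ 10

Q3 ≈ 70, Q1 ≈ 60; IQR ≈ 10.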